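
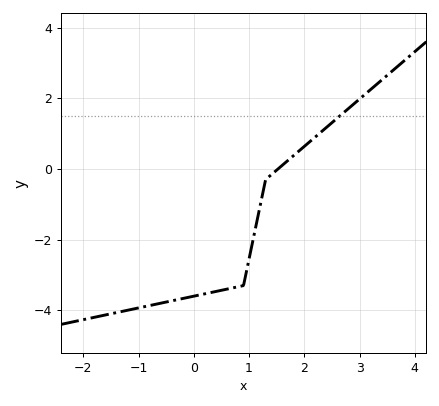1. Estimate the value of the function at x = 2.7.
1.58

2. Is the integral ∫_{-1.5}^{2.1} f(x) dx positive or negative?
negative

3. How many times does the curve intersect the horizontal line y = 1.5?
1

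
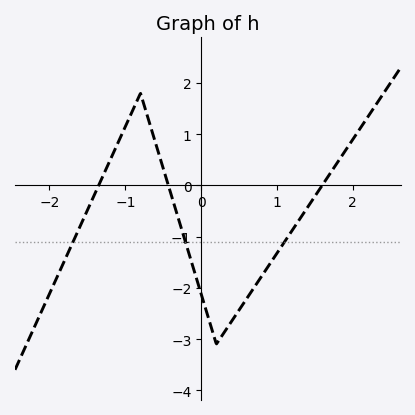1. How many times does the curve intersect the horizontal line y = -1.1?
3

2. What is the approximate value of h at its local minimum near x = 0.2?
-3.1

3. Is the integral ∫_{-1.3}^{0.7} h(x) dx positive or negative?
negative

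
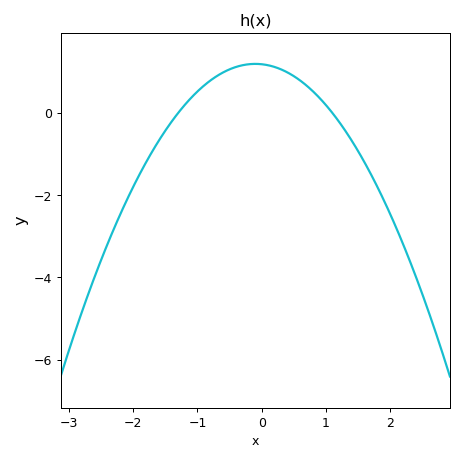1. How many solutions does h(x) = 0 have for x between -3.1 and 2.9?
2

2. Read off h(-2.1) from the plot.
-2.2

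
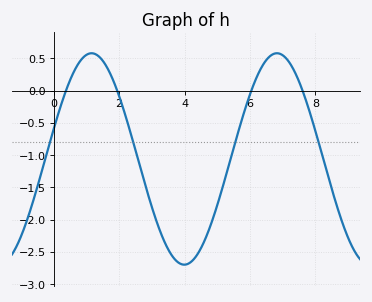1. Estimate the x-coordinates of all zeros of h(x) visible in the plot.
0.38, 1.94, 6.04, 7.6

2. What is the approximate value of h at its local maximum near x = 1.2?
0.58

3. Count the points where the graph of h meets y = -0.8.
4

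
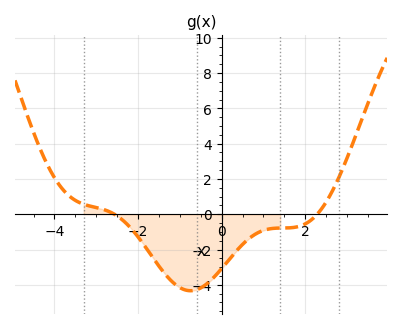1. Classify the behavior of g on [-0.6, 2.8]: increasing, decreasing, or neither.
increasing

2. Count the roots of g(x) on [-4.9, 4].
2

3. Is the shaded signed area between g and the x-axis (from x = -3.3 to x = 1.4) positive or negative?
negative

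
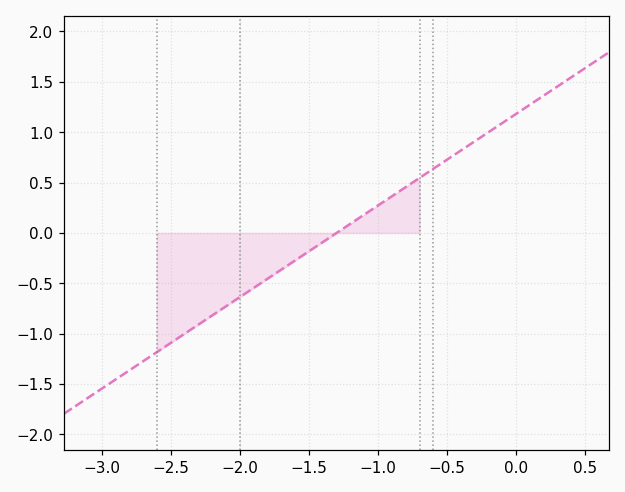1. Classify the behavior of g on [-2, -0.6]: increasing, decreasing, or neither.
increasing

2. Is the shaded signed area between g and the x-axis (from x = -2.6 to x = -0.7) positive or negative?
negative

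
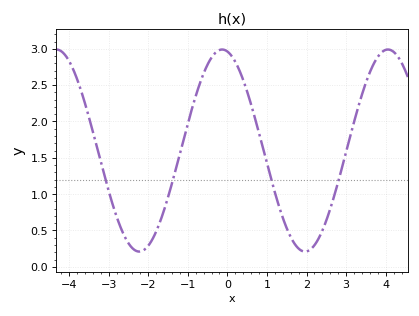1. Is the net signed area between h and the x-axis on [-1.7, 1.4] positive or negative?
positive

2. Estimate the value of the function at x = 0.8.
1.85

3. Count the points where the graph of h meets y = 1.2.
4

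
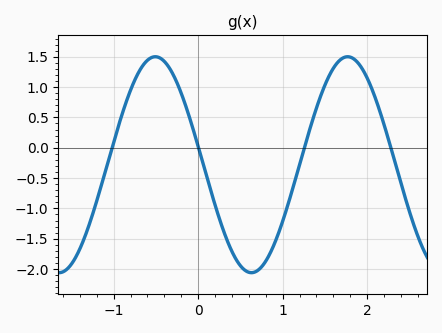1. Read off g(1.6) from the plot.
1.3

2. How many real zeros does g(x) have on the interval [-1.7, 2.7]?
4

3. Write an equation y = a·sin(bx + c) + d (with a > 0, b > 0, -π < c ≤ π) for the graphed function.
y = 1.78sin(2.8x + 3) - 0.28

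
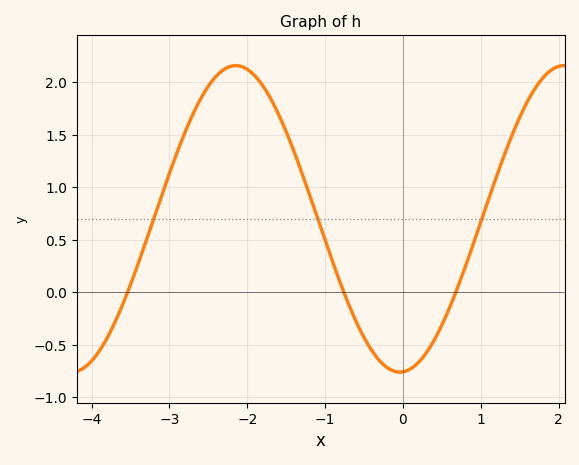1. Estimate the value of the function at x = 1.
0.65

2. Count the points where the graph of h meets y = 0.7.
3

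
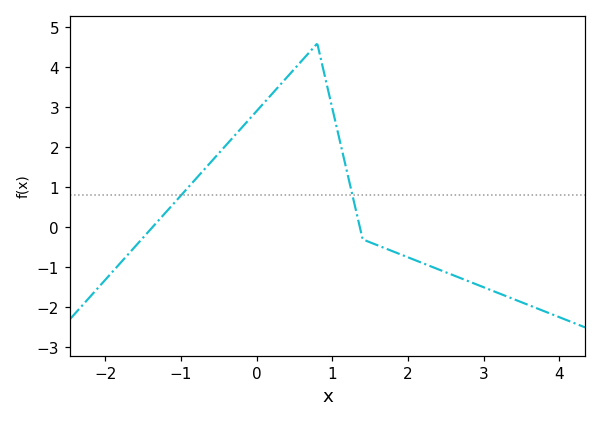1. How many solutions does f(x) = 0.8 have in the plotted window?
2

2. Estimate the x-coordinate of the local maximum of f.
0.798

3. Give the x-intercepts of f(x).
-1.38, 1.36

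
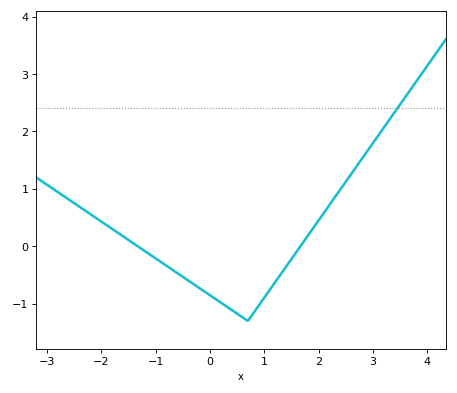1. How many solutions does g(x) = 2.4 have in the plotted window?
1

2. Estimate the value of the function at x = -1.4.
0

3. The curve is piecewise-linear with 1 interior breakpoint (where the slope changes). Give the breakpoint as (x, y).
(0.7, -1.3)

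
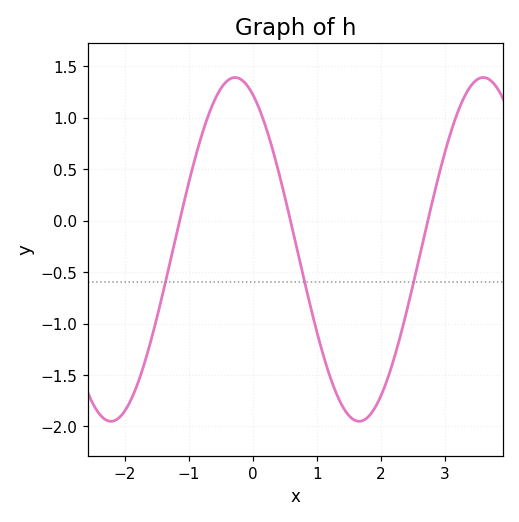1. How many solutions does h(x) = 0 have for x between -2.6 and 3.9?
3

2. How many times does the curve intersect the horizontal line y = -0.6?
3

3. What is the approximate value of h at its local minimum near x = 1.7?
-1.95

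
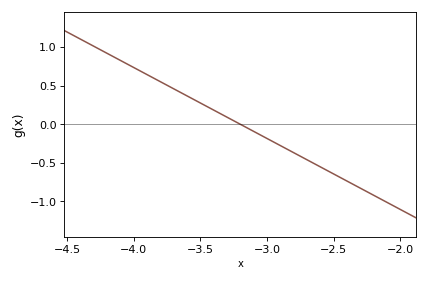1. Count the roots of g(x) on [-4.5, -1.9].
1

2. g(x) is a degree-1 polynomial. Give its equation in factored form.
y = -0.92(x + 3.2)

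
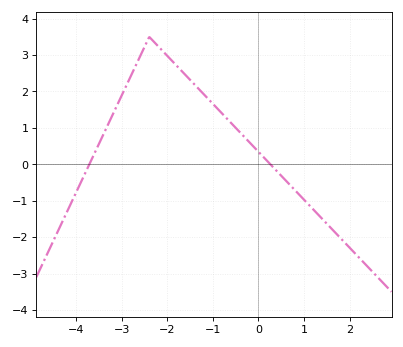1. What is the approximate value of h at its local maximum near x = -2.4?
3.5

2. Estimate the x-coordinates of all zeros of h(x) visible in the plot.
-3.72, 0.261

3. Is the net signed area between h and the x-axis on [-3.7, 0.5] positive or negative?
positive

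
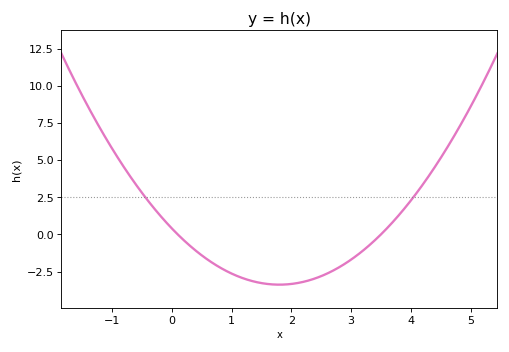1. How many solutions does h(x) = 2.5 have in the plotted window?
2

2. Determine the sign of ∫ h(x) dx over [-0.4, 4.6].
negative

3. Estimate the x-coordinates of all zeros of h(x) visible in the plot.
0.1, 3.5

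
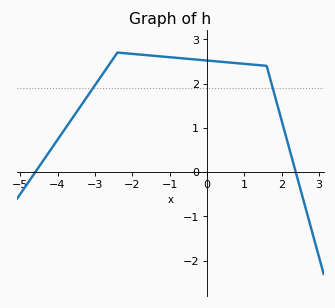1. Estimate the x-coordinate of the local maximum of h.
-2.4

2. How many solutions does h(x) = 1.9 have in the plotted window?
2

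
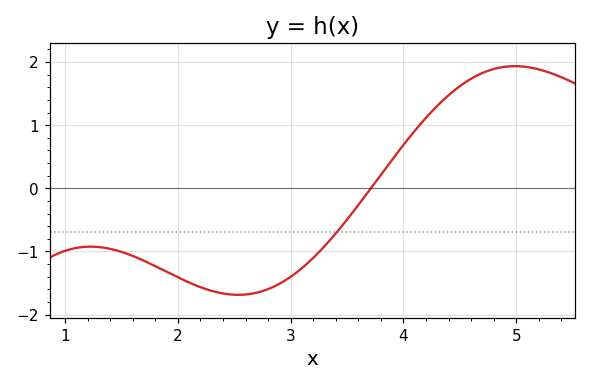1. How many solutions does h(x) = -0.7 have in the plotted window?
1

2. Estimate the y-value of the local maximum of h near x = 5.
1.93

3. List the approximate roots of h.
3.71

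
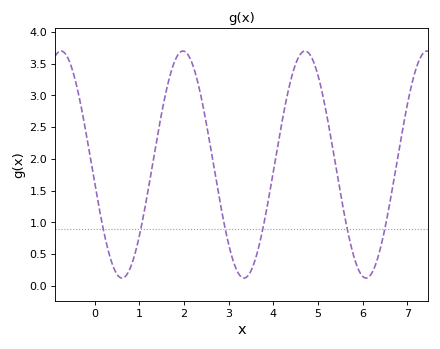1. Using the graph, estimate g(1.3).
1.95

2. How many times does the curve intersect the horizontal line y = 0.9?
6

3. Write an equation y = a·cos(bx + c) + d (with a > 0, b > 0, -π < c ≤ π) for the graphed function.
y = 1.79cos(2.3x + 1.7) + 1.91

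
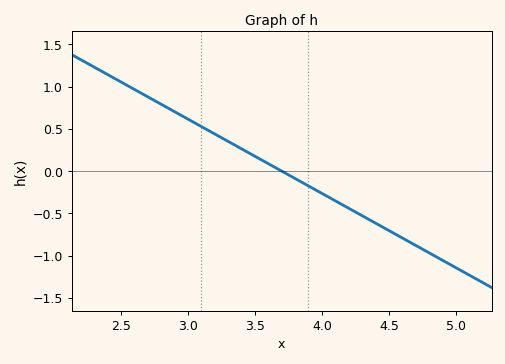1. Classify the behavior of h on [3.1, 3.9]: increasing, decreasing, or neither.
decreasing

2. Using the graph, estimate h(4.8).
-0.968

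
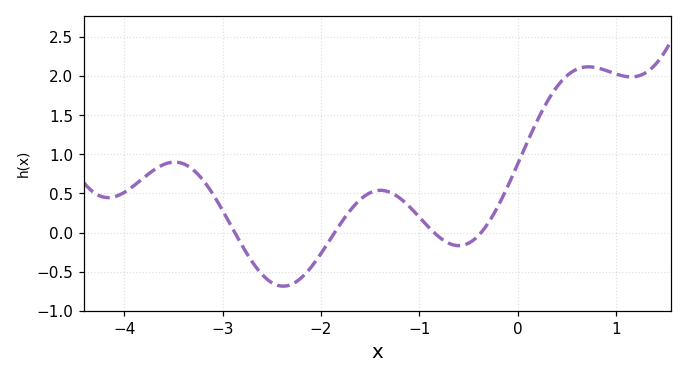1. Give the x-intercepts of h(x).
-2.88, -1.86, -0.85, -0.37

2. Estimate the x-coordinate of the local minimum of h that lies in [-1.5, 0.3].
-0.597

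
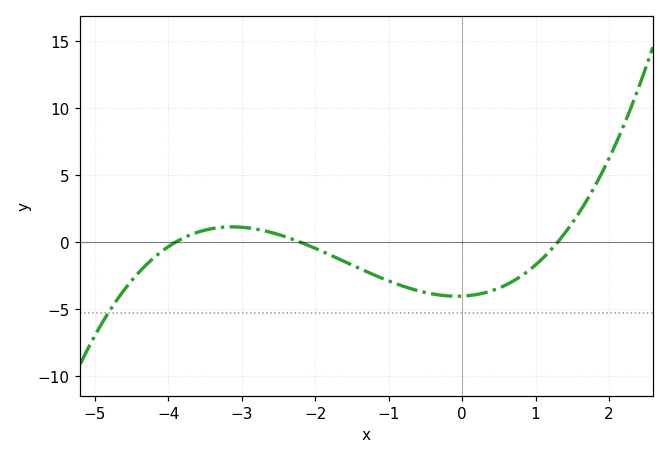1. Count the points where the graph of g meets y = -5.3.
1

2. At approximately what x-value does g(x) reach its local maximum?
-3.2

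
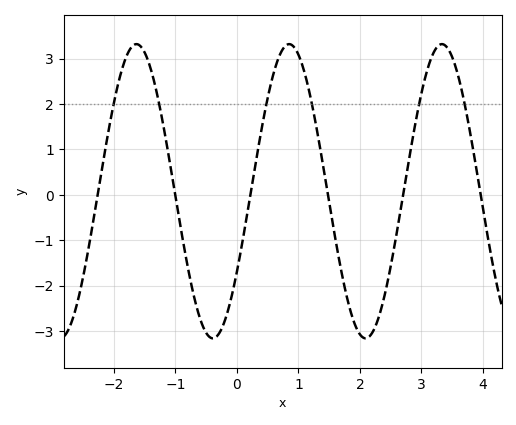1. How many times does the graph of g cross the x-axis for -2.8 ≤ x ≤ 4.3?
6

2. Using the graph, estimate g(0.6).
2.7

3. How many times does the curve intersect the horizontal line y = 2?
6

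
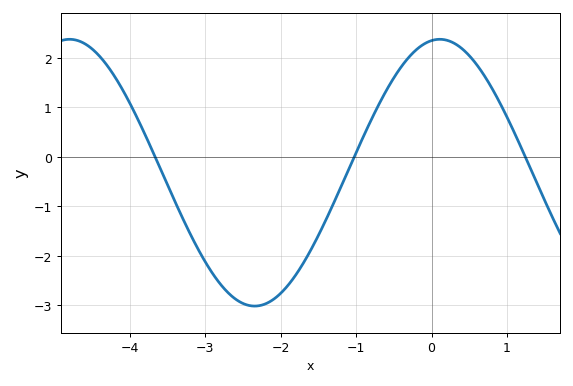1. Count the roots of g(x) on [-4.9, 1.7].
3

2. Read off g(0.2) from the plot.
2.36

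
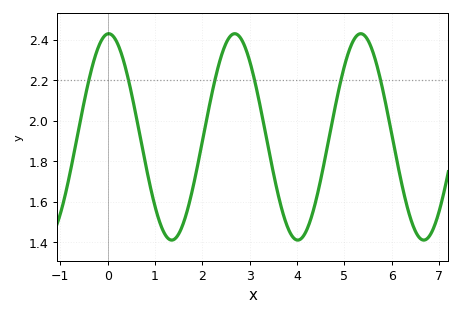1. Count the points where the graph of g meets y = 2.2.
6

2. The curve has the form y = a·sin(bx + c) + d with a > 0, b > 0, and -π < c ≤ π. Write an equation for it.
y = 0.51sin(2.4x + 1.5) + 1.92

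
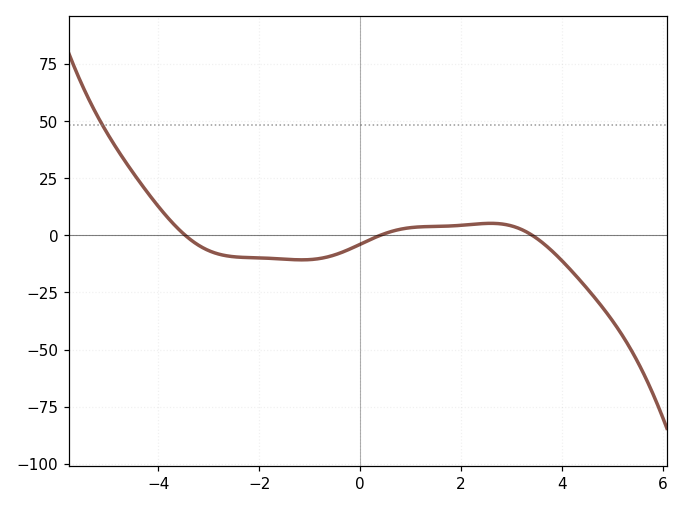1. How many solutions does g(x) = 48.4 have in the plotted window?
1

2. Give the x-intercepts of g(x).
-3.47, 0.404, 3.41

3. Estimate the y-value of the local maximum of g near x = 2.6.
5.2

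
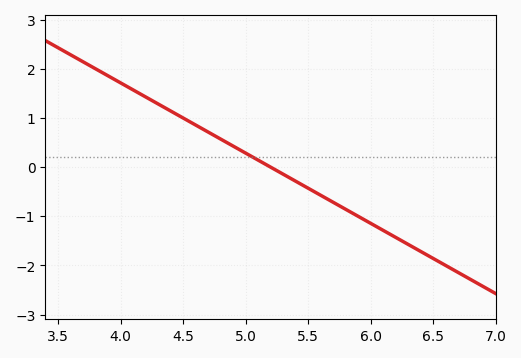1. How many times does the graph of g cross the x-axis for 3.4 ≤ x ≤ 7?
1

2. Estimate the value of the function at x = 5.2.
0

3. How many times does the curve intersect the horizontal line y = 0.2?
1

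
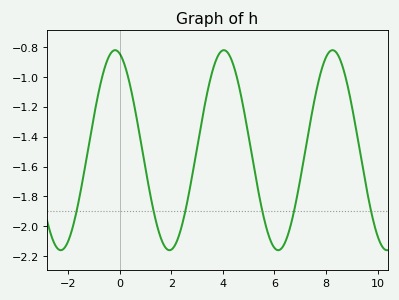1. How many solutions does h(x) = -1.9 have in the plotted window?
6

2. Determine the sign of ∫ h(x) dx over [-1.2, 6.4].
negative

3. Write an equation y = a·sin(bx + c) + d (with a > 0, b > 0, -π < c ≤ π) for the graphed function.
y = 0.67sin(1.5x + 1.8) - 1.49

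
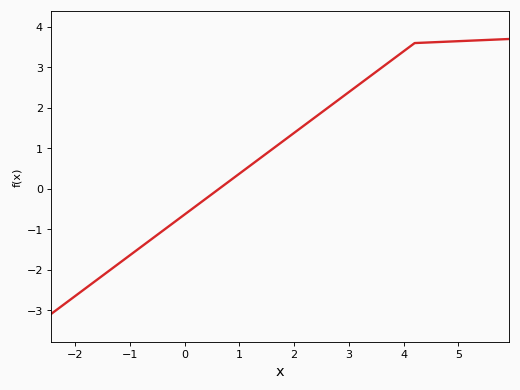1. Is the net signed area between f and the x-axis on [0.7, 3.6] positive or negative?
positive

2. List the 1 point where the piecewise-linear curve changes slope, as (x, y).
(4.2, 3.6)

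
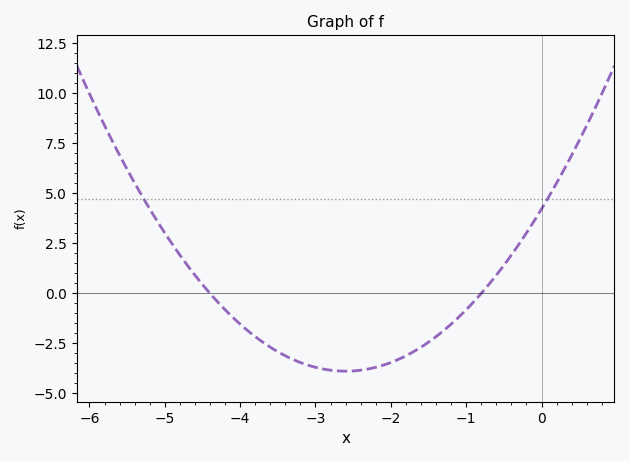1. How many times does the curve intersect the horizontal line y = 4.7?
2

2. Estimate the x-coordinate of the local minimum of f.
-2.6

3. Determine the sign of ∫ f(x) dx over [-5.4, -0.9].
negative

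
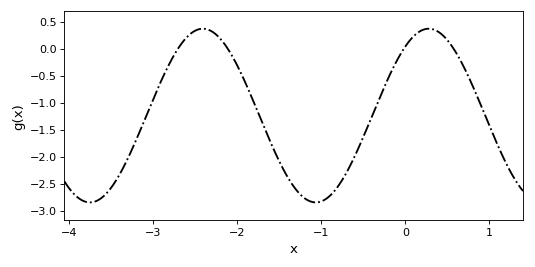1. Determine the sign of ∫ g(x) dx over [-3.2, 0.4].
negative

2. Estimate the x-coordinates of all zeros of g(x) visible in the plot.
-2.7, -2.11, -0.017, 0.574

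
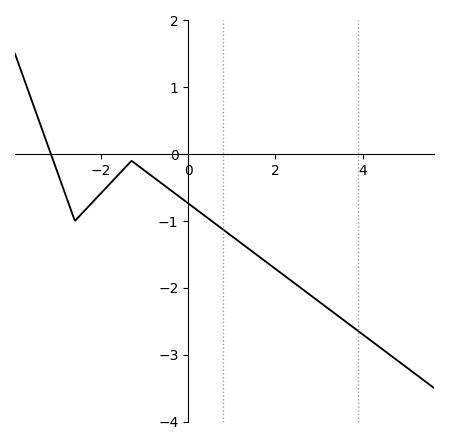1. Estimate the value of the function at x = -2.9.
-0.454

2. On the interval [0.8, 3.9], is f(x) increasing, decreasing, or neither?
decreasing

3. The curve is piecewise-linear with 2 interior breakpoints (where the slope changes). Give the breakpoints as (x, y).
(-2.6, -1); (-1.3, -0.1)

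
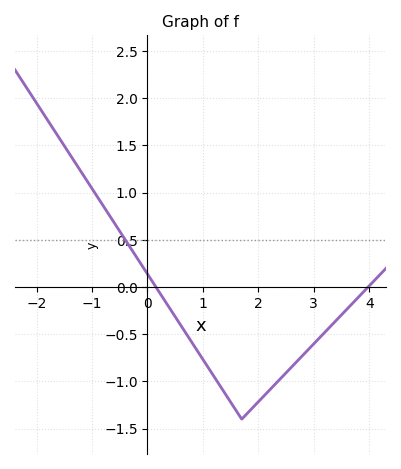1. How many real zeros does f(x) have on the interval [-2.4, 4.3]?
2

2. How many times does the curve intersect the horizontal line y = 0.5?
1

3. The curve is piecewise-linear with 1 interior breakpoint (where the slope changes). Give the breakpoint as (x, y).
(1.7, -1.4)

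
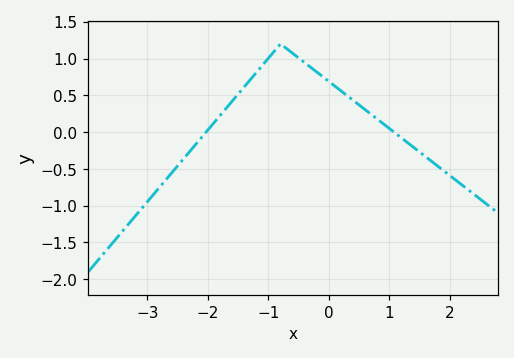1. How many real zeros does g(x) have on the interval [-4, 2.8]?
2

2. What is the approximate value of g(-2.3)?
-0.263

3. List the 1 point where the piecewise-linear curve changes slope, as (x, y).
(-0.8, 1.2)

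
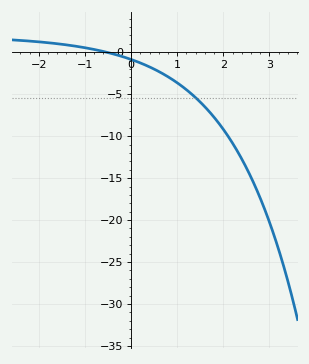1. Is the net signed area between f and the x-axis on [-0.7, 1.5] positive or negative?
negative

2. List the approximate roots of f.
-0.532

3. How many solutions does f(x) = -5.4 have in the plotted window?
1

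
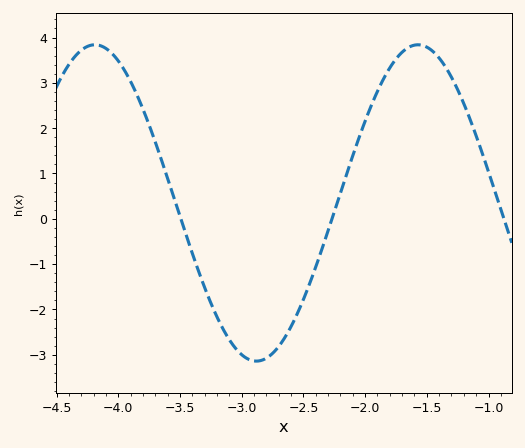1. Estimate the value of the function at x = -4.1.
3.8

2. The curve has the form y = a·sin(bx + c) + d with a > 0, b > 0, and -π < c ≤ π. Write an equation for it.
y = 3.49sin(2.4x - 0.94) + 0.35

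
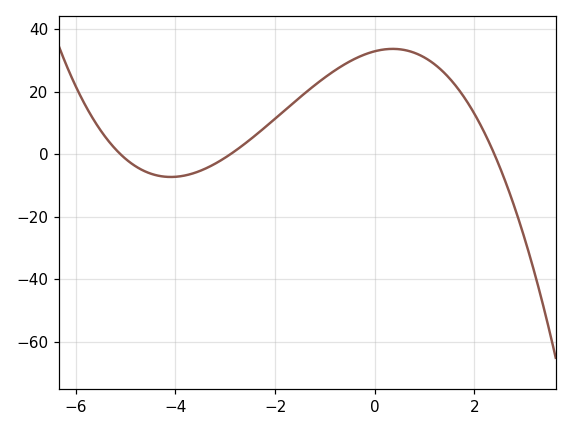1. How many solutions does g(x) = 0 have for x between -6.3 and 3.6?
3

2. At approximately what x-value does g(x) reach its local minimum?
-4.09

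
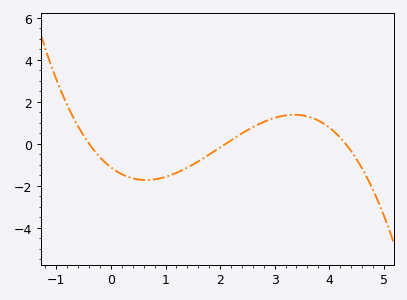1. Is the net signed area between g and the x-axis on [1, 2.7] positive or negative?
negative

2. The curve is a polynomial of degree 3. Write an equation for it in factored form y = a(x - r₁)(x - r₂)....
y = -0.31(x + 0.4)(x - 2.1)(x - 4.3)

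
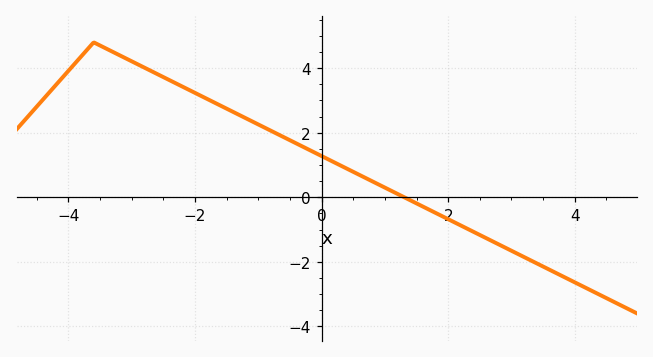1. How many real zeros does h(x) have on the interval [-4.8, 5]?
1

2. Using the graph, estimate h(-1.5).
2.8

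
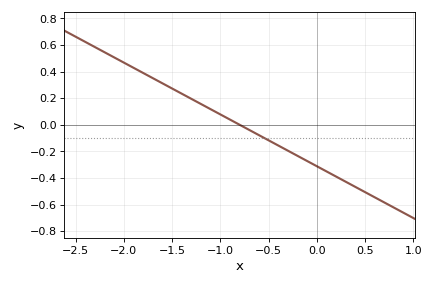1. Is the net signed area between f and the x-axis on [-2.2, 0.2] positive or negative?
positive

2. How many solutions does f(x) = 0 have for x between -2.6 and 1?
1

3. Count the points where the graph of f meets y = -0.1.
1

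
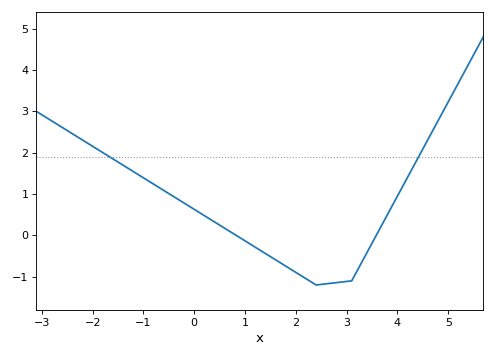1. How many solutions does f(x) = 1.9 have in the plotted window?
2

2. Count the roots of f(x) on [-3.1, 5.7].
2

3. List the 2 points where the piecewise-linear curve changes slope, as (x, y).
(2.4, -1.2); (3.1, -1.1)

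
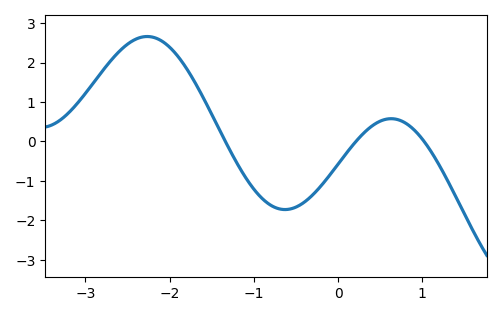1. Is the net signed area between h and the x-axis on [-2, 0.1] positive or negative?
negative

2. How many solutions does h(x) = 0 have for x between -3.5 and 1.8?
3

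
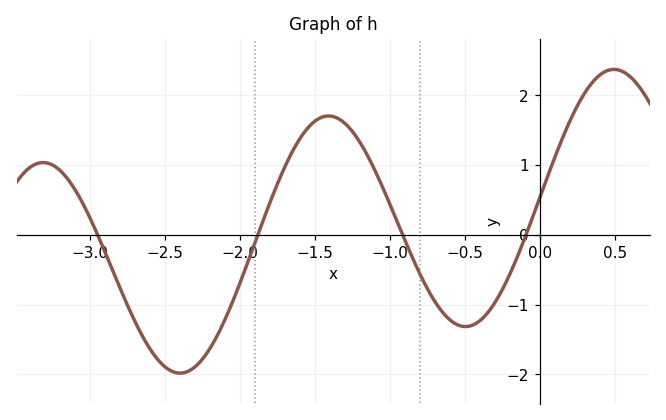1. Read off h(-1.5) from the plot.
1.62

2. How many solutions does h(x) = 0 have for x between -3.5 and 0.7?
4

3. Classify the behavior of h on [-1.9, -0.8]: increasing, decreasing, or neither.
neither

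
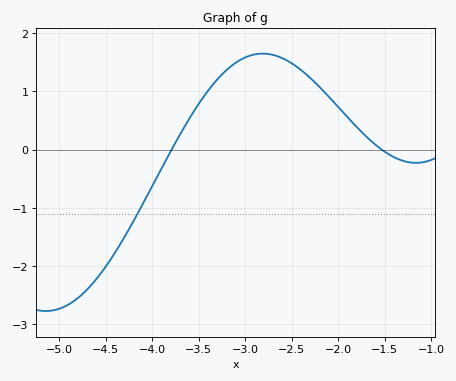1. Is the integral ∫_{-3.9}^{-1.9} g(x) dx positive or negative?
positive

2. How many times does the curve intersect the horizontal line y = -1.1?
1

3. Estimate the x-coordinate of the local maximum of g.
-2.81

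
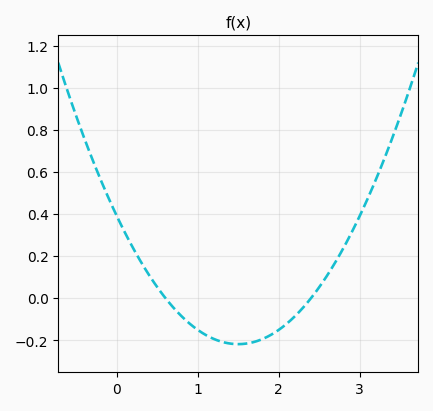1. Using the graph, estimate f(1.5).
-0.219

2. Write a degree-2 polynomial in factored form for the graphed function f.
y = 0.27(x - 0.6)(x - 2.4)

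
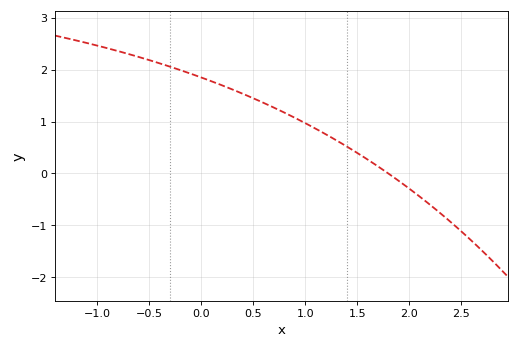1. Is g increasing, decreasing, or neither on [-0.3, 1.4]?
decreasing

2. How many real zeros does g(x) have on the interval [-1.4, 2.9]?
1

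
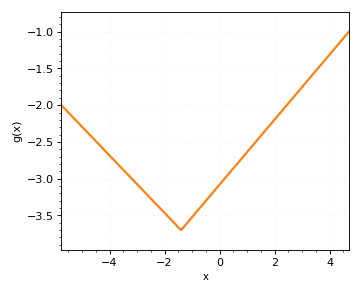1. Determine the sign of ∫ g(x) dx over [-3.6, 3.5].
negative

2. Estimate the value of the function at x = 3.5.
-1.53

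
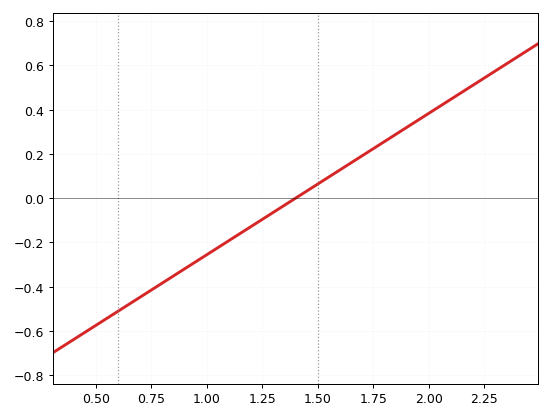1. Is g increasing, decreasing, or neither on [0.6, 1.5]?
increasing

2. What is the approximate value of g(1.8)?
0.256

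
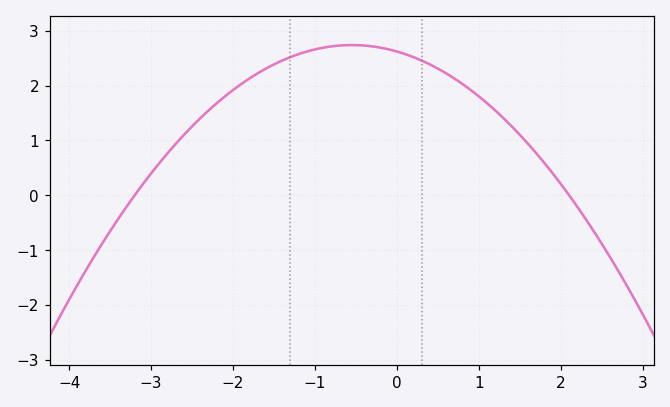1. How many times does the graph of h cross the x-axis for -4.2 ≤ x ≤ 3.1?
2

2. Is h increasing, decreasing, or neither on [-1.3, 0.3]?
neither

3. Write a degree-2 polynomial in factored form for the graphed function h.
y = -0.39(x + 3.2)(x - 2.1)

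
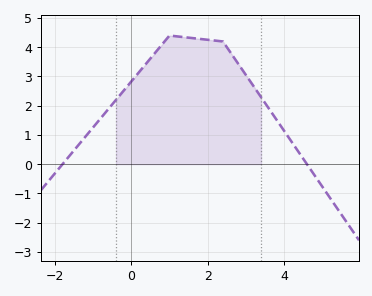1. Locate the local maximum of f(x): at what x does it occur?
1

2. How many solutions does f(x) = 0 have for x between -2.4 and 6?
2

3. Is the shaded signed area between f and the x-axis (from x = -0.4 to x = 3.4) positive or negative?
positive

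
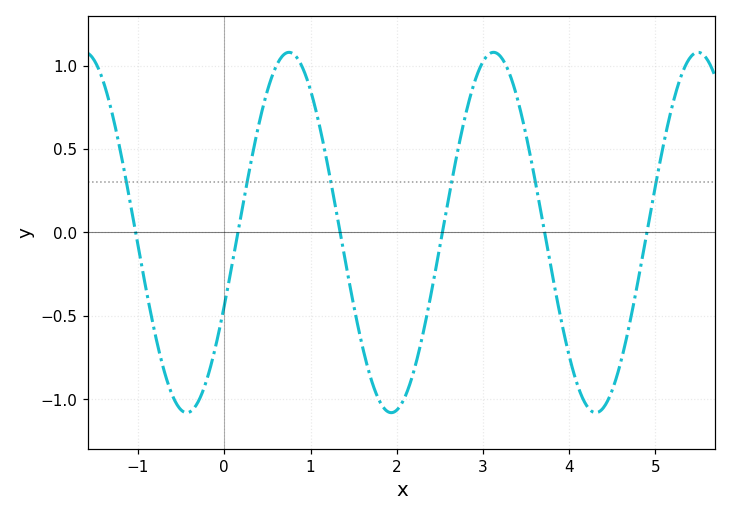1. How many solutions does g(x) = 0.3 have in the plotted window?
6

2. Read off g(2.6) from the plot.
0.2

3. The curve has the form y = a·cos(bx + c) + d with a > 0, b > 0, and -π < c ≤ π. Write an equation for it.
y = 1.08cos(2.6x - 2) + 0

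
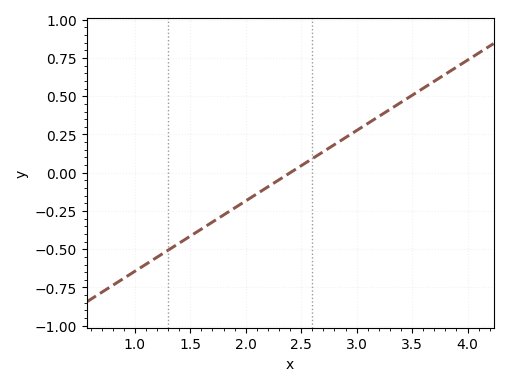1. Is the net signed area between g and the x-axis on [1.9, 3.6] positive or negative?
positive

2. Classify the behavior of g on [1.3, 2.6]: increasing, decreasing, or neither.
increasing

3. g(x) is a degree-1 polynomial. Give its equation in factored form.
y = 0.46(x - 2.4)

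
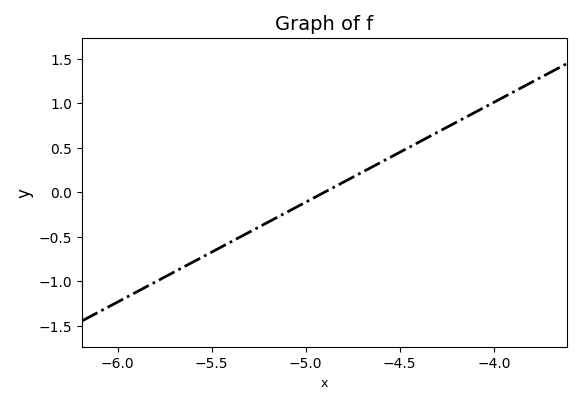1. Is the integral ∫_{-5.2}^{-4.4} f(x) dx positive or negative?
positive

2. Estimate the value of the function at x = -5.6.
-0.784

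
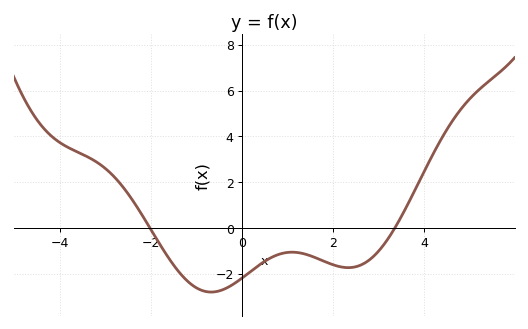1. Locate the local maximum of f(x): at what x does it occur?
1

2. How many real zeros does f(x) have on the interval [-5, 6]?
2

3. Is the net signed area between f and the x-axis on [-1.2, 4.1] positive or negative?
negative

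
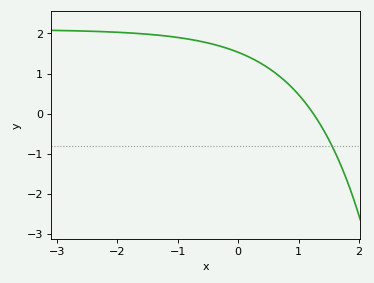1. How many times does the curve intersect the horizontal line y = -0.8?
1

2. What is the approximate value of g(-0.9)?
1.9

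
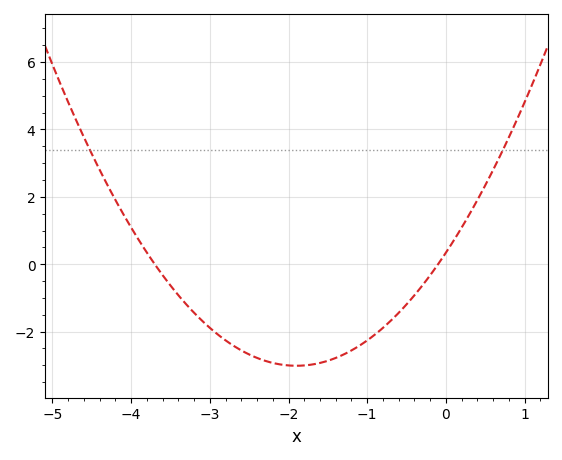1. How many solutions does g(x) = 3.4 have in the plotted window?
2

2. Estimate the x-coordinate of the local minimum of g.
-1.9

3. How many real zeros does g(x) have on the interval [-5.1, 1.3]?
2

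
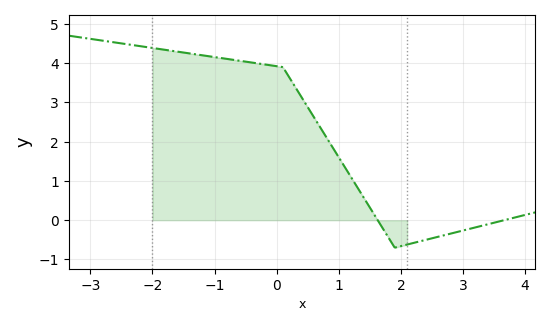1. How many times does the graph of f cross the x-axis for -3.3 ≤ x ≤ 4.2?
2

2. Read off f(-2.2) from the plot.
4.43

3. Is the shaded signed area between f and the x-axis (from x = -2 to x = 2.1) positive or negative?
positive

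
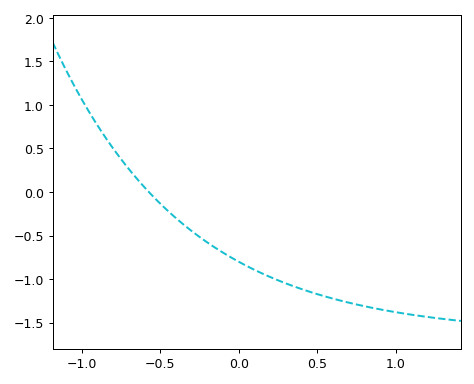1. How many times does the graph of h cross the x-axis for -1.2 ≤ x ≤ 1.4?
1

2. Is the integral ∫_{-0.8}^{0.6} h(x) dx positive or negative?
negative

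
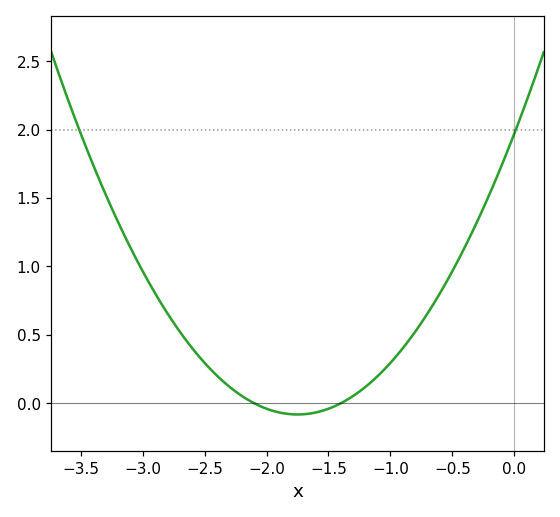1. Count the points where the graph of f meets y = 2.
2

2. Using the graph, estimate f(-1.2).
0.1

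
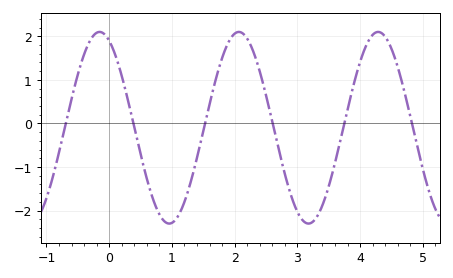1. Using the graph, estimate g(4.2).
2.03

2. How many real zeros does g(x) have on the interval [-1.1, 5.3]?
6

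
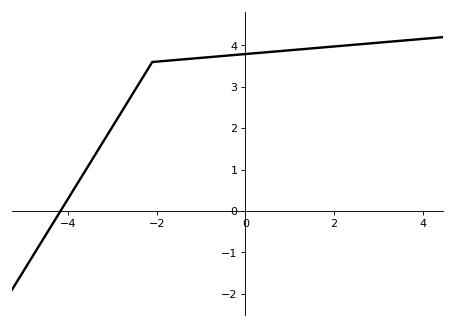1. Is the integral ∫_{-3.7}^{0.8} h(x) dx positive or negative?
positive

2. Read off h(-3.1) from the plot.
1.86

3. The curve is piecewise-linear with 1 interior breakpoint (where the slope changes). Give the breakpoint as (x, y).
(-2.1, 3.6)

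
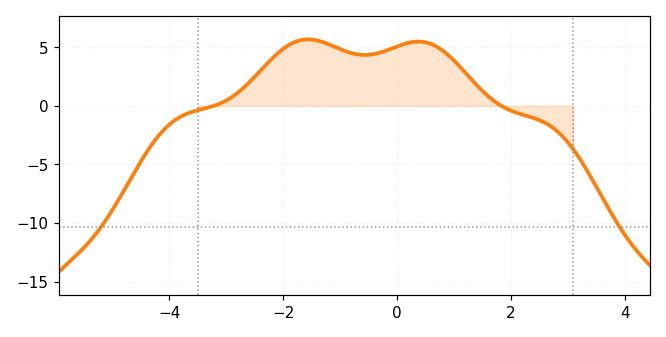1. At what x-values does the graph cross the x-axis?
-3.22, 1.83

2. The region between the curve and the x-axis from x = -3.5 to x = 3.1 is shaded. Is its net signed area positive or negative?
positive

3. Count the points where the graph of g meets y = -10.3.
2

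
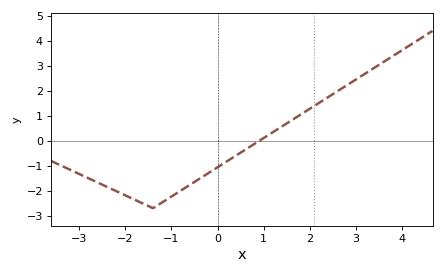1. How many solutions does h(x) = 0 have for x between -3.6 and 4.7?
1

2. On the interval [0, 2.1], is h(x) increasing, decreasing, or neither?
increasing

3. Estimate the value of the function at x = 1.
0.1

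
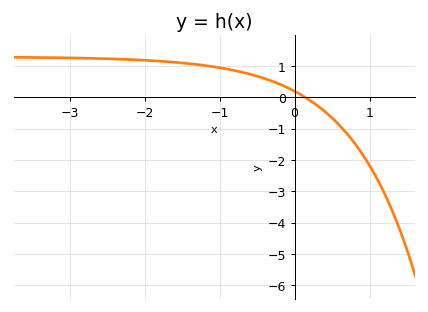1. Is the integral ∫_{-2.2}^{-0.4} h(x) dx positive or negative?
positive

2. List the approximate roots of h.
0.1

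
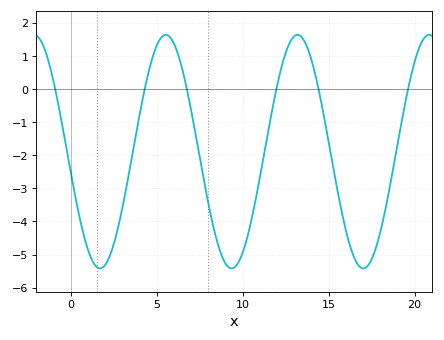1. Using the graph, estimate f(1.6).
-5.4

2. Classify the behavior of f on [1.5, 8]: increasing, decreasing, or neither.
neither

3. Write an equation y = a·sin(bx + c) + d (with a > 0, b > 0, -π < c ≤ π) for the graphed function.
y = 3.53sin(0.82x - 3) - 1.89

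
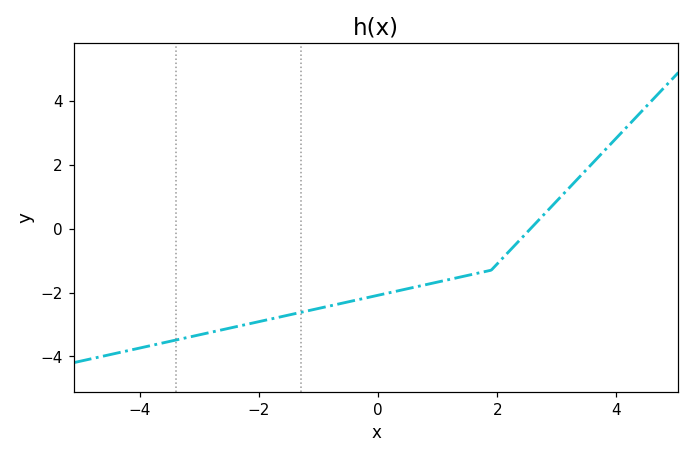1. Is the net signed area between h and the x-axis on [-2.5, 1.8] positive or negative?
negative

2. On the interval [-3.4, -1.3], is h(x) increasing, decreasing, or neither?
increasing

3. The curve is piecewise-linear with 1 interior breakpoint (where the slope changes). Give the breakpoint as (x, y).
(1.9, -1.3)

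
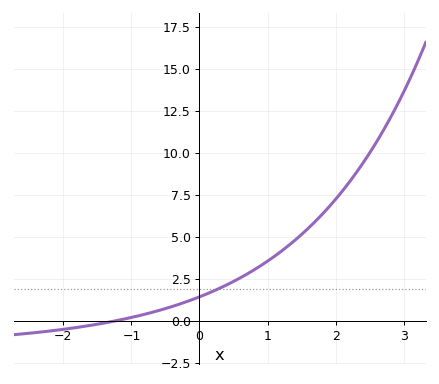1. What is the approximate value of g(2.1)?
7.71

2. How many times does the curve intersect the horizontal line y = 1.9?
1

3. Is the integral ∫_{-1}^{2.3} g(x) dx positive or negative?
positive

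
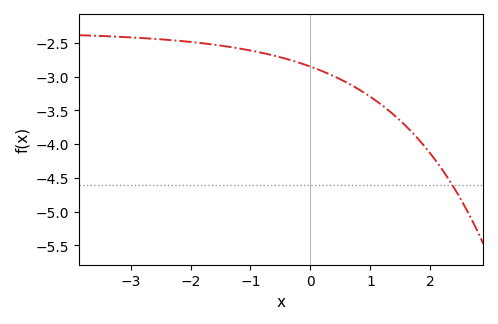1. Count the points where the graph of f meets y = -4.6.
1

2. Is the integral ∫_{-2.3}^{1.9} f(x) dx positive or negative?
negative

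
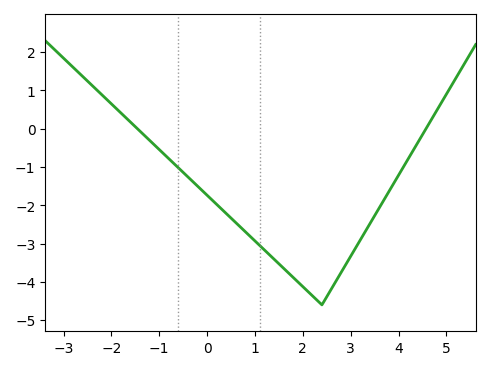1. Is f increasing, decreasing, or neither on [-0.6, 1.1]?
decreasing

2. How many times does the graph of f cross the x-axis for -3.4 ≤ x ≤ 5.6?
2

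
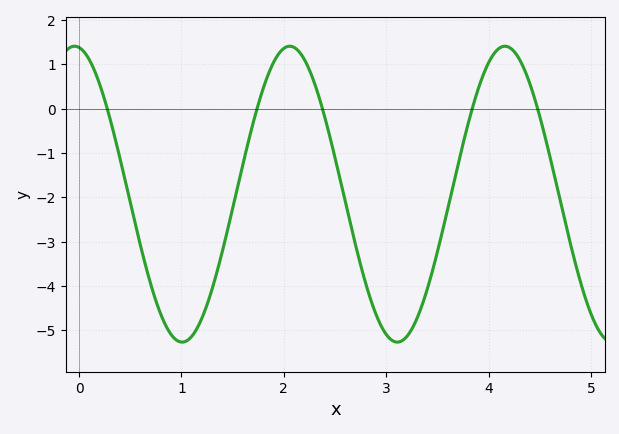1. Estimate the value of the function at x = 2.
1.36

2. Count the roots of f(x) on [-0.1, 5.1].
5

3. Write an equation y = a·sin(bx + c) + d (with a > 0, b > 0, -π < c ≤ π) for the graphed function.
y = 3.34sin(2.99x + 1.7) - 1.93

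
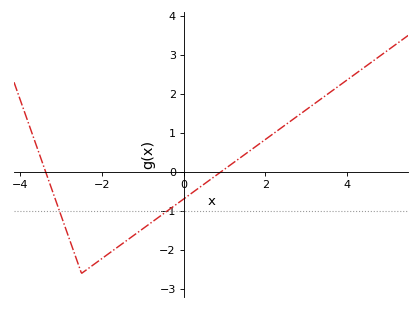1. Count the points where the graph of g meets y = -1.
2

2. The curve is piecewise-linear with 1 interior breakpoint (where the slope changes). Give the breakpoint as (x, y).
(-2.5, -2.6)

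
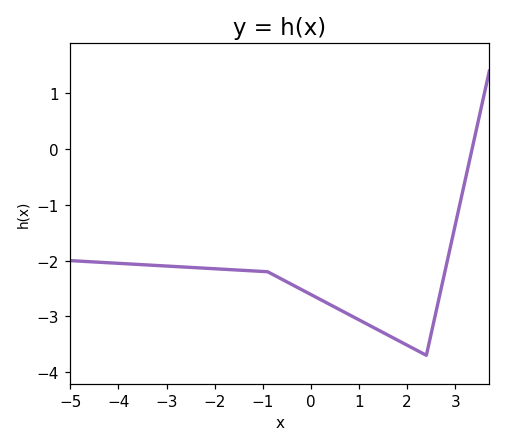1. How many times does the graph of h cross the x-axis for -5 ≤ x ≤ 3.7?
1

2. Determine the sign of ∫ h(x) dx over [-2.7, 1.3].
negative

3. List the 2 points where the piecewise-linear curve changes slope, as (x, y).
(-0.9, -2.2); (2.4, -3.7)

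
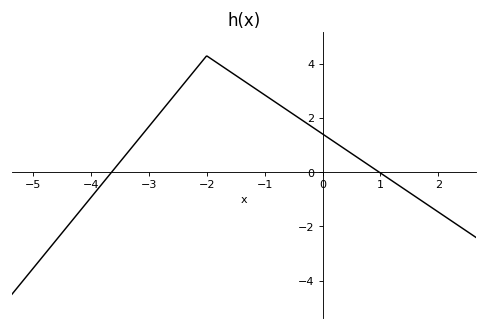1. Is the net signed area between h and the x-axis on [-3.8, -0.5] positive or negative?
positive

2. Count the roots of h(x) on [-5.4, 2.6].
2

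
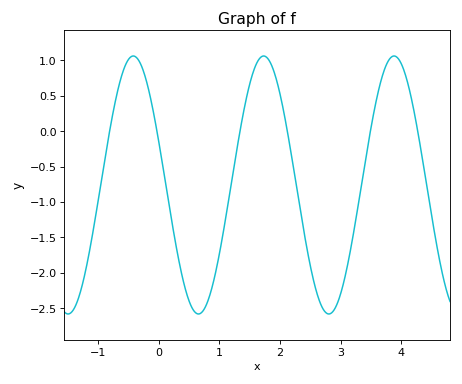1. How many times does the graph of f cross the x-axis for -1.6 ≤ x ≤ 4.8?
6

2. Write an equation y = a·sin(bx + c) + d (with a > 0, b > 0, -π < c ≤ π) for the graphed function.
y = 1.82sin(2.92x + 2.8) - 0.76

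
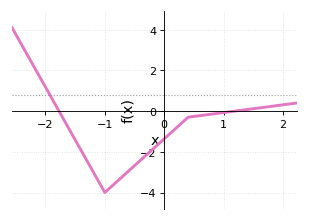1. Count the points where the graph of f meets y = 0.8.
1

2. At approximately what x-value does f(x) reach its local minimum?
-1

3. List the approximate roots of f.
-1.8, 1.2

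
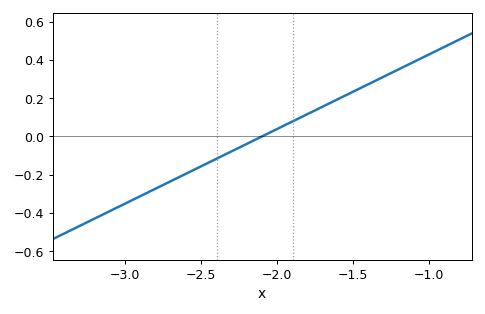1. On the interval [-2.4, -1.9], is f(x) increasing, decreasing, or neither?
increasing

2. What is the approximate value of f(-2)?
0.04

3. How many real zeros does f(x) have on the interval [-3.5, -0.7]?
1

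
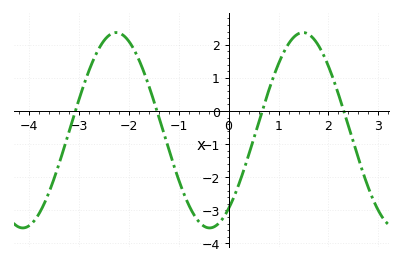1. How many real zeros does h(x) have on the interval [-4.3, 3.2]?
4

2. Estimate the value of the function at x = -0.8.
-2.83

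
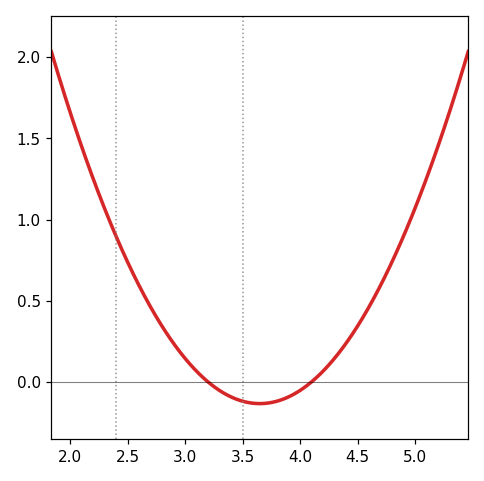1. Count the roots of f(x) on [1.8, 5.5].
2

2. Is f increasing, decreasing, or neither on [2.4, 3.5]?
decreasing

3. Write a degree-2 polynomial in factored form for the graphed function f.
y = 0.66(x - 3.2)(x - 4.1)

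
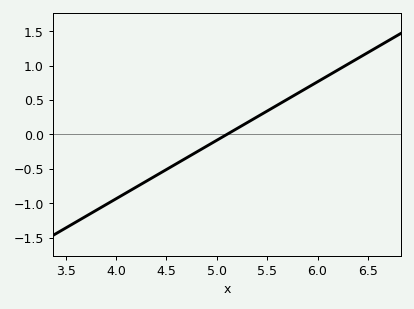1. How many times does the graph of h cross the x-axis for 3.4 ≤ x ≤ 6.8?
1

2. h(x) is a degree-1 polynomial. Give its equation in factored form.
y = 0.85(x - 5.1)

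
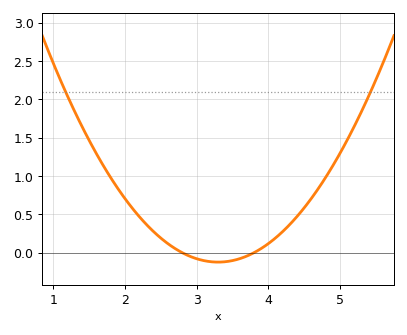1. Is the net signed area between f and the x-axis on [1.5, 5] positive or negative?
positive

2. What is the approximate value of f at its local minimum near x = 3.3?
-0.123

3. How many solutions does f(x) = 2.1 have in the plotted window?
2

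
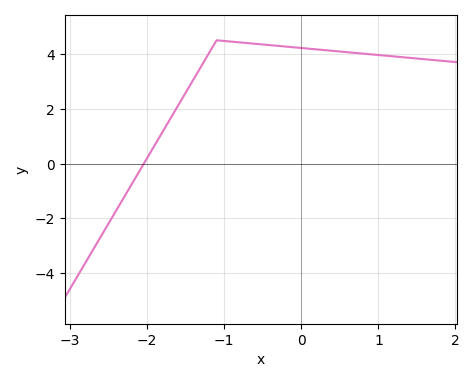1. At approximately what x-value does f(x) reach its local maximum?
-1.1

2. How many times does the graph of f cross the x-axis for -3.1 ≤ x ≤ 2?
1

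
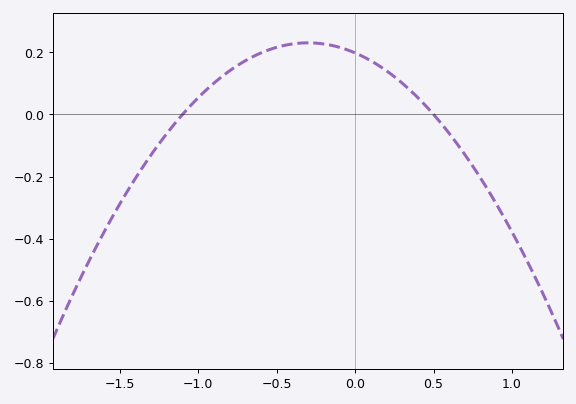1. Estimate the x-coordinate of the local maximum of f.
-0.3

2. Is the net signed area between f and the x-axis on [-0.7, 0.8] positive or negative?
positive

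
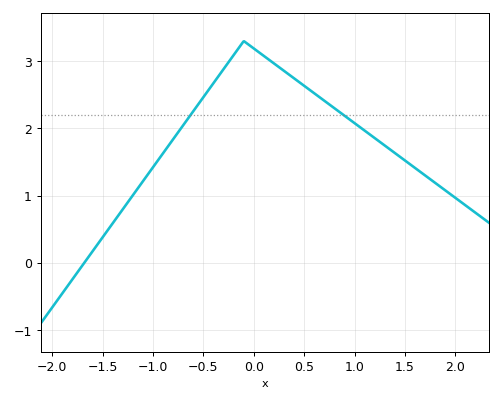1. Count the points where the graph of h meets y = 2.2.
2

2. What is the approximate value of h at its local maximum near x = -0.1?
3.3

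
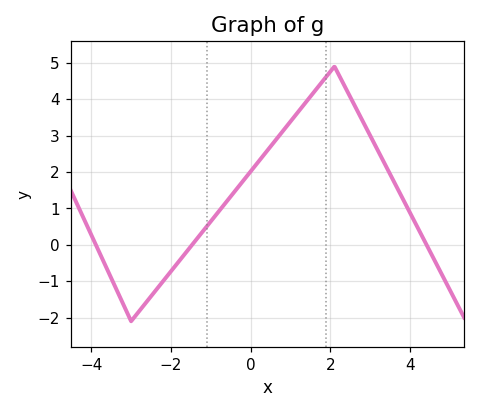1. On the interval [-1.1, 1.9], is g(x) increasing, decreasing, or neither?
increasing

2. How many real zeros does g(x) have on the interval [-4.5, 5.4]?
3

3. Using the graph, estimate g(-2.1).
-0.9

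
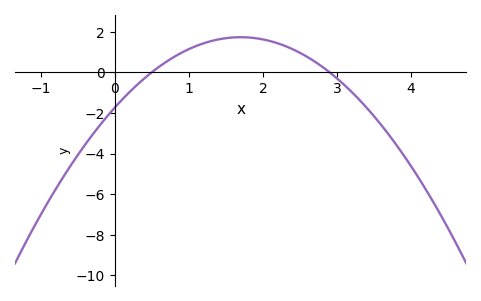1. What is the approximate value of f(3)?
-0.3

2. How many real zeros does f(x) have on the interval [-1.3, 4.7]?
2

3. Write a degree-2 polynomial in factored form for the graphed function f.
y = -1.2(x - 0.5)(x - 2.9)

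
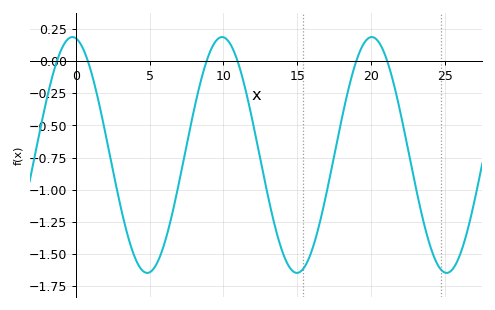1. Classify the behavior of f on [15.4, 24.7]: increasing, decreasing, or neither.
neither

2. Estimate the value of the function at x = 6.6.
-1.15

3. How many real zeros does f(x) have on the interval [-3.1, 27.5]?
6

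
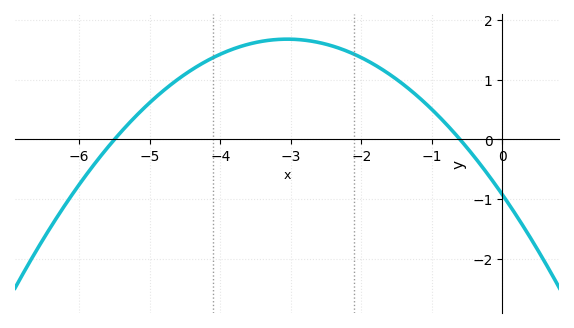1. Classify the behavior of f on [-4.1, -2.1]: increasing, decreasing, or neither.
neither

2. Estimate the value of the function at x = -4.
1.4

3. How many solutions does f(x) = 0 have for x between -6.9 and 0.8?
2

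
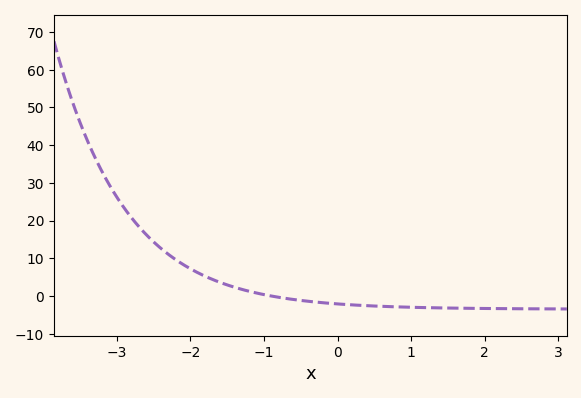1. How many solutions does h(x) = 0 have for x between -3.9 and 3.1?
1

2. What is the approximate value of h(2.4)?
-3.37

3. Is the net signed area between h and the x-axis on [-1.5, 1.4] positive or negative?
negative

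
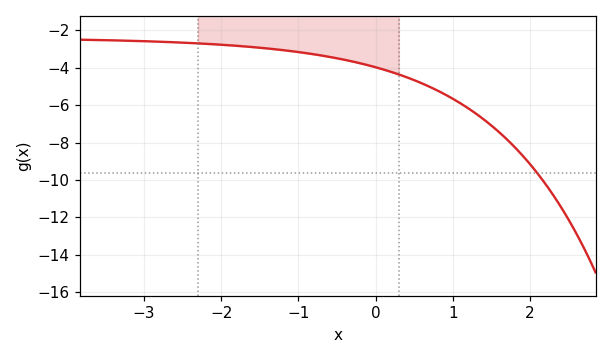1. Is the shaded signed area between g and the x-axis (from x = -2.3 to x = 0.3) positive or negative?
negative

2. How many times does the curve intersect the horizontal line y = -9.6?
1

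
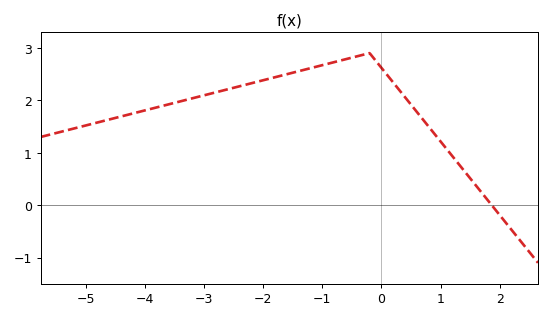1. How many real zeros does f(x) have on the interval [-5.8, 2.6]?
1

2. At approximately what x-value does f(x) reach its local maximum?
-0.2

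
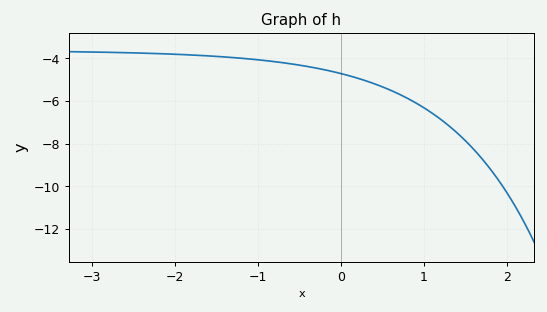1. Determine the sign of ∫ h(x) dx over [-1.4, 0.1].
negative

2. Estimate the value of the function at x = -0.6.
-4.26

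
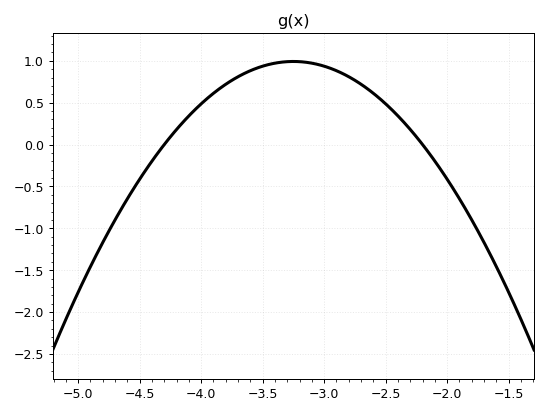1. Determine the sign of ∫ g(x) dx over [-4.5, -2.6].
positive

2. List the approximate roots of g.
-4.3, -2.2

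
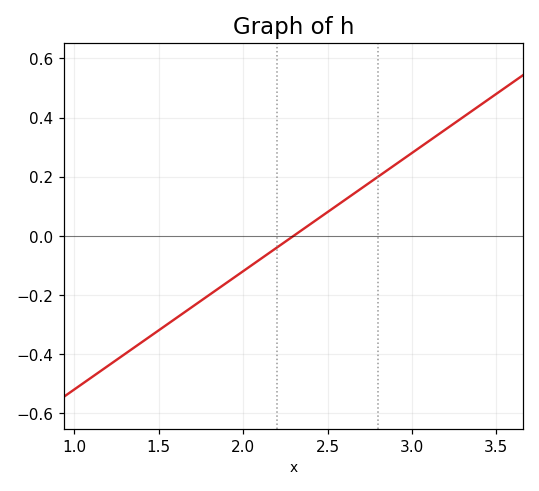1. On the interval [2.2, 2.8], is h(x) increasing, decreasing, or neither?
increasing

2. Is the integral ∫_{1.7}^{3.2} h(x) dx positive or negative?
positive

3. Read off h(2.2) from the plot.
-0.04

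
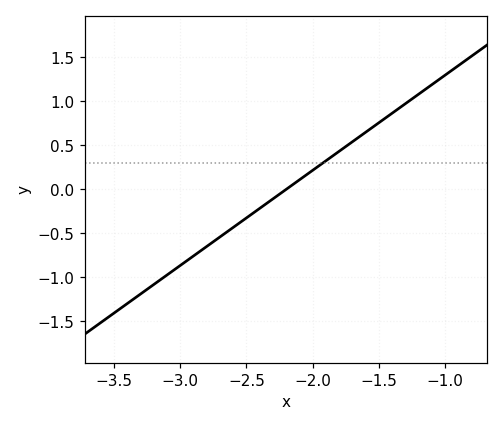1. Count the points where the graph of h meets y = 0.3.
1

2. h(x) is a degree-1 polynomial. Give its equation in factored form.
y = 1.08(x + 2.2)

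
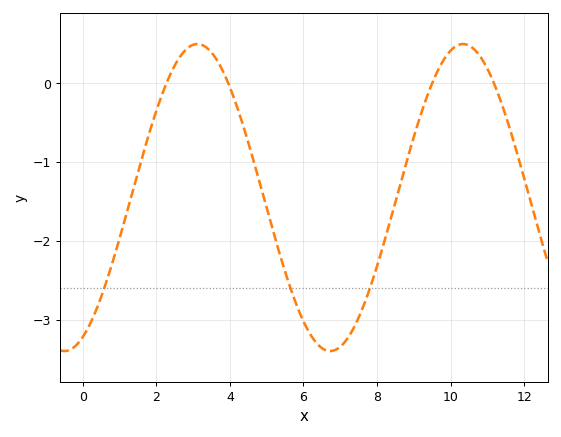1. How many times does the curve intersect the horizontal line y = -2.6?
3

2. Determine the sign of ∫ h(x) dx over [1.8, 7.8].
negative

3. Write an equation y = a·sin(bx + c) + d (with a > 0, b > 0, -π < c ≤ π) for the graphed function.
y = 1.95sin(0.87x - 1.14) - 1.45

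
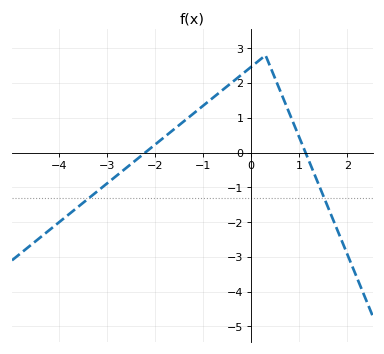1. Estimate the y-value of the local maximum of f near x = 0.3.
2.8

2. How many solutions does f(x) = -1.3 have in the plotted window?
2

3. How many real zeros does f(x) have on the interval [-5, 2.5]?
2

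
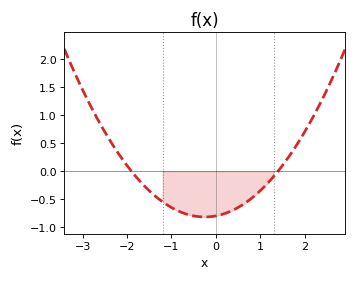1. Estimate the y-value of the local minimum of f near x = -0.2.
-0.8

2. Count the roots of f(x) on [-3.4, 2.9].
2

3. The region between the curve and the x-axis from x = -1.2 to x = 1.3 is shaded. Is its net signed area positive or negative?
negative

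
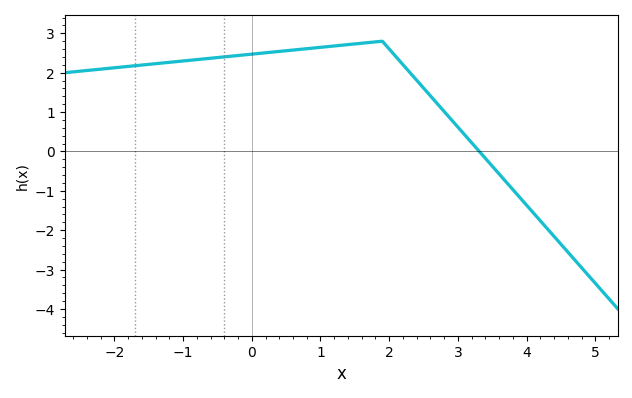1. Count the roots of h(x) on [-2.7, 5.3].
1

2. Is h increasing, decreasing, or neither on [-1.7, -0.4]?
increasing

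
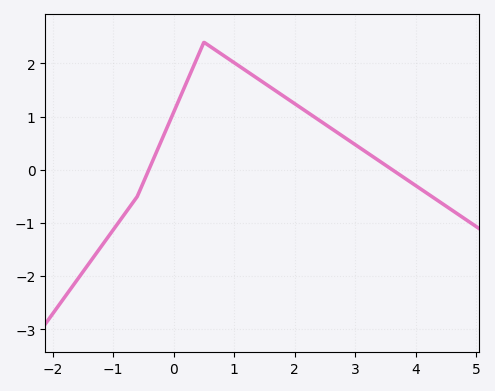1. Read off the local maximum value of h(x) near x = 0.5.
2.4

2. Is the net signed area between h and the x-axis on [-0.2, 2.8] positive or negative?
positive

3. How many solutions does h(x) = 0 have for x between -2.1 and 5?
2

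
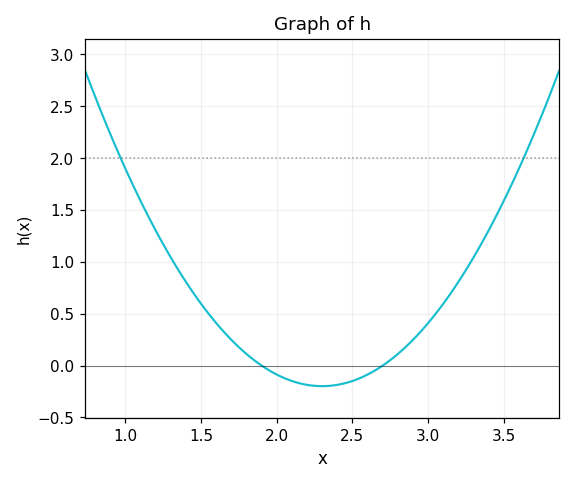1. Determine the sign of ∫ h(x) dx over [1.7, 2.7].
negative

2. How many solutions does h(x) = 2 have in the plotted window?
2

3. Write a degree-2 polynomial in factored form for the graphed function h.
y = 1.24(x - 1.9)(x - 2.7)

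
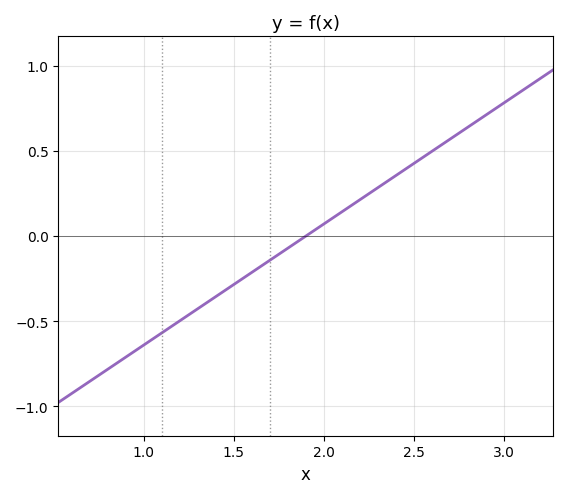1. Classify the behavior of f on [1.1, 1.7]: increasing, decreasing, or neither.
increasing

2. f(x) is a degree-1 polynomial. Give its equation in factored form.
y = 0.71(x - 1.9)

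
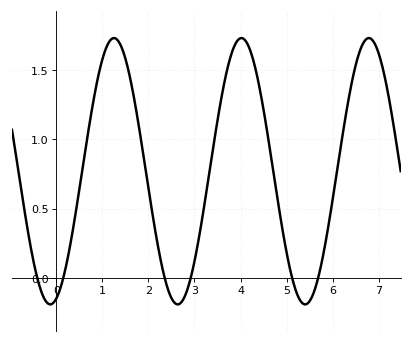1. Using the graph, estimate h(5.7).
0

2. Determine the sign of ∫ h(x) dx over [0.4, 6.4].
positive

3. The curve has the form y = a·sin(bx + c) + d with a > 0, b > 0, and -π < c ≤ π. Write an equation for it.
y = 0.96sin(2.3x - 1.3) + 0.77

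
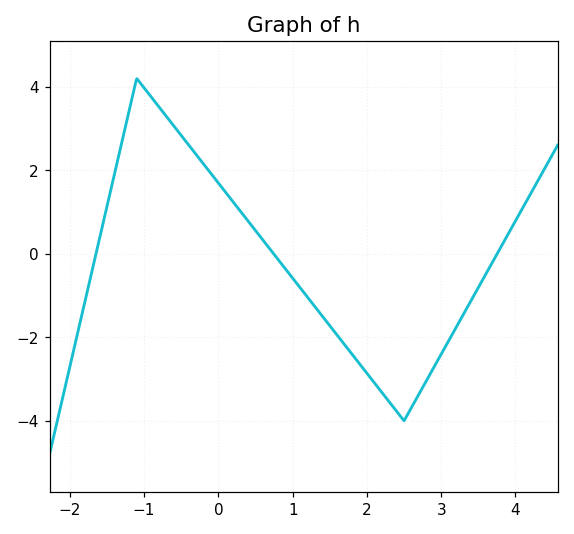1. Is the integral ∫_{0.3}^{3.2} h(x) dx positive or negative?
negative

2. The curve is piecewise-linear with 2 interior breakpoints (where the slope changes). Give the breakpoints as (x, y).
(-1.1, 4.2); (2.5, -4)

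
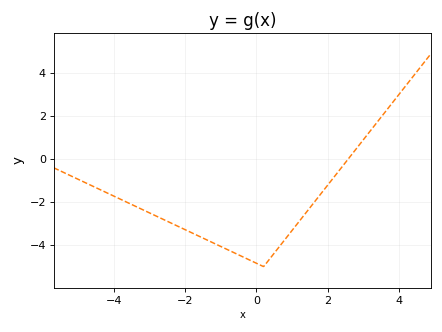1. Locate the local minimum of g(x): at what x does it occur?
0.2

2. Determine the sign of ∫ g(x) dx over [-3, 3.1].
negative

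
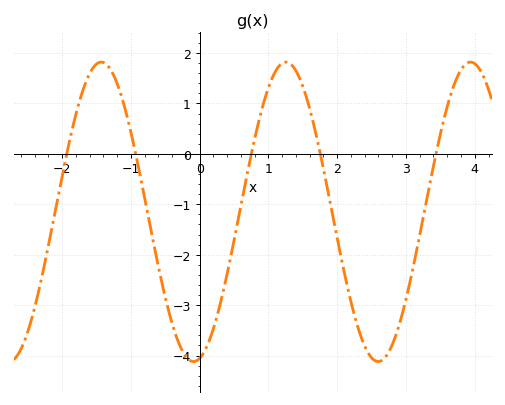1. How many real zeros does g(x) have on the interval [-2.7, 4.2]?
5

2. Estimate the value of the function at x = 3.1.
-2.28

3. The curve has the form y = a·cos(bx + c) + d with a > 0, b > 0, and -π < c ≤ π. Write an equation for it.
y = 2.97cos(2.34x - 2.93) - 1.15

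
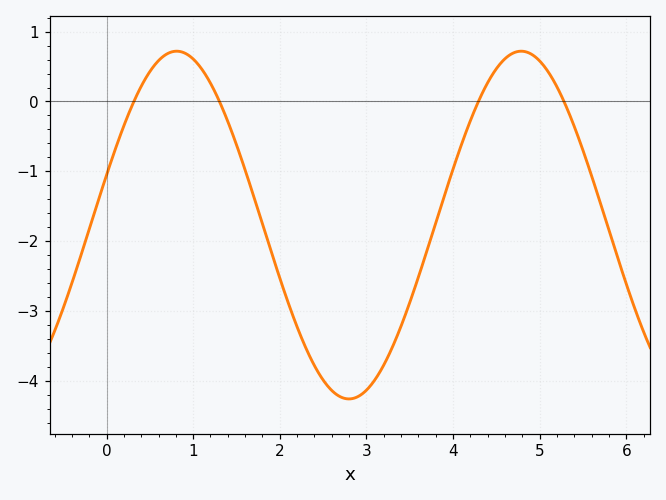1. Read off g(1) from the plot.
0.6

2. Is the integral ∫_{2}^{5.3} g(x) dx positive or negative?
negative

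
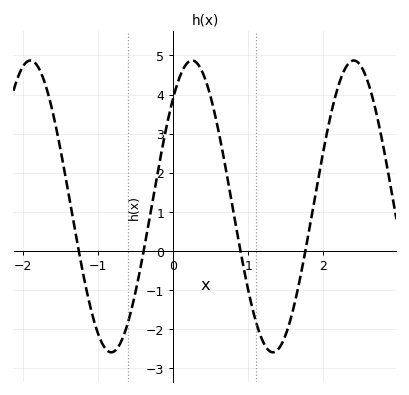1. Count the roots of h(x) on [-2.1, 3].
4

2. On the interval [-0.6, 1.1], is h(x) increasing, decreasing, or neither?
neither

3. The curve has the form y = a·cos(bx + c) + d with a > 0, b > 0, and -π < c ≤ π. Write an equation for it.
y = 3.73cos(2.92x - 0.74) + 1.14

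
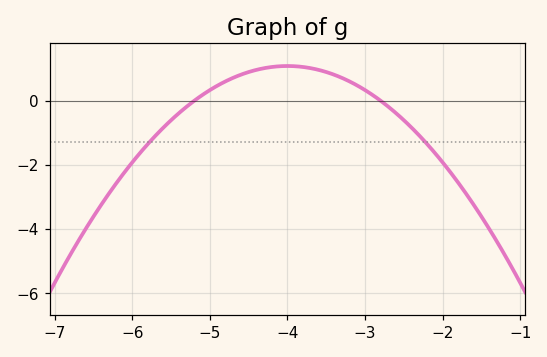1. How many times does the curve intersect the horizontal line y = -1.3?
2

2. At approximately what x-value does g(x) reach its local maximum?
-4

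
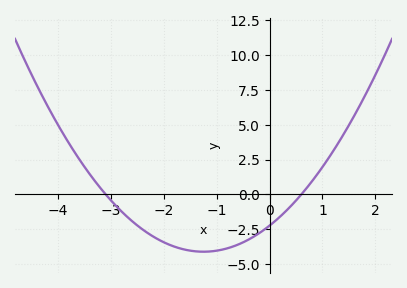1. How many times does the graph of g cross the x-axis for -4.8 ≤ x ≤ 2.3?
2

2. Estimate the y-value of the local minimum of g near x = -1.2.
-4.2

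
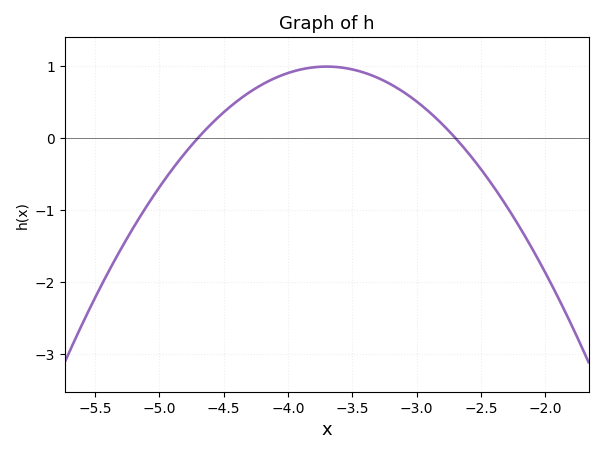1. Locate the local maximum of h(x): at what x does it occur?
-3.7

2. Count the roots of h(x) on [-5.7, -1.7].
2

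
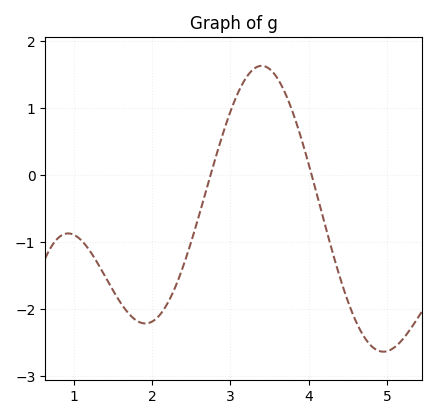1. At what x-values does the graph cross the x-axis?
2.75, 4.04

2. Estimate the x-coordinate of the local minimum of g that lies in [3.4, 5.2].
4.96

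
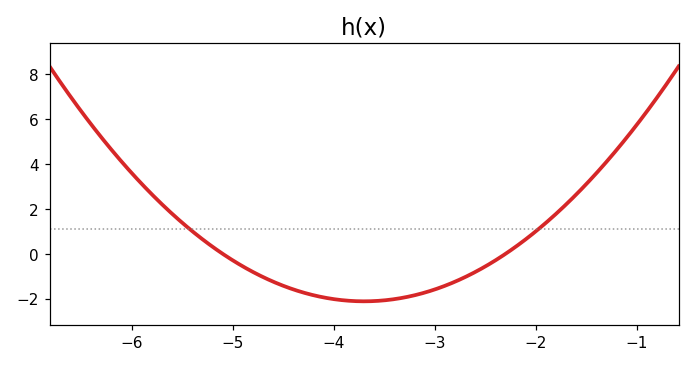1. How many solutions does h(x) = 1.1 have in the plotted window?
2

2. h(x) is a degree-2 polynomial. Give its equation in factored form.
y = 1.08(x + 5.1)(x + 2.3)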